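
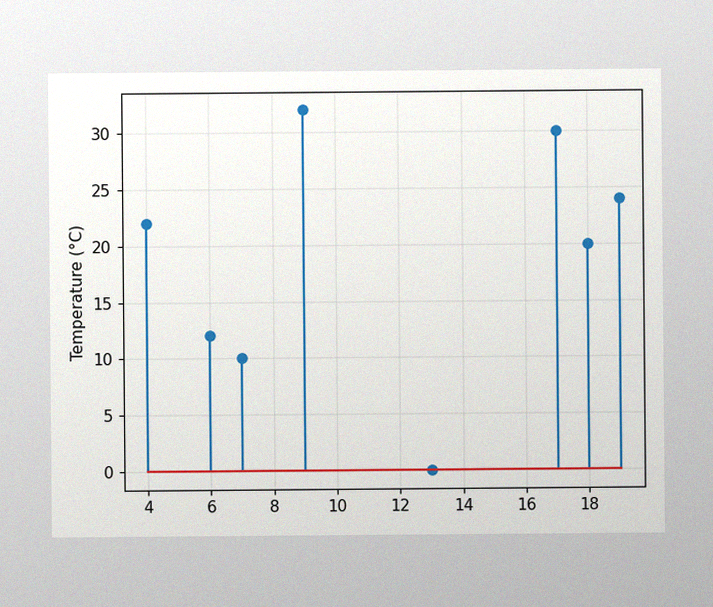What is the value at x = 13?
The image has some photo noise and uneven lighting. The stem at x=13 reaches 0°C.

0°C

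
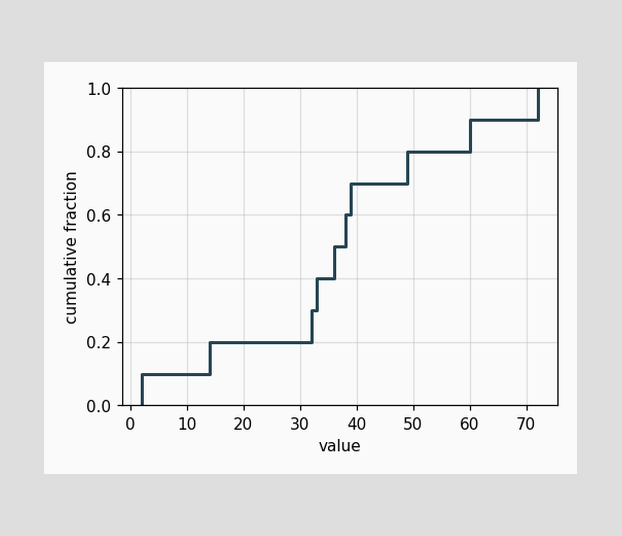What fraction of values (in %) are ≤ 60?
90%

At x=60 the ECDF step is at 90%.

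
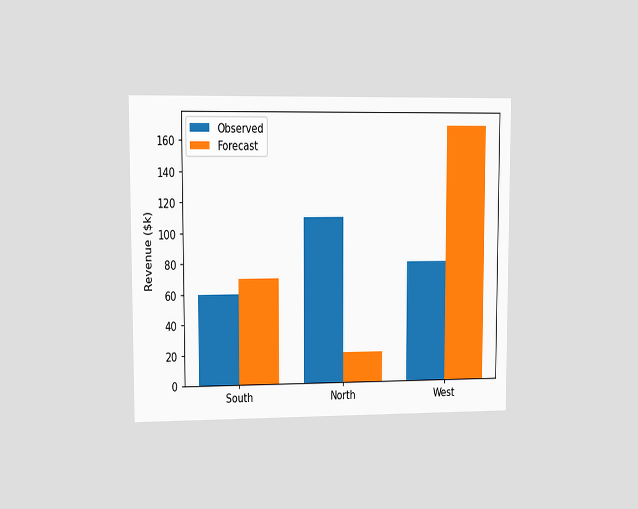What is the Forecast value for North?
The chart is viewed at a slight angle. The Forecast bar at North reaches $20k on the y-axis.

$20k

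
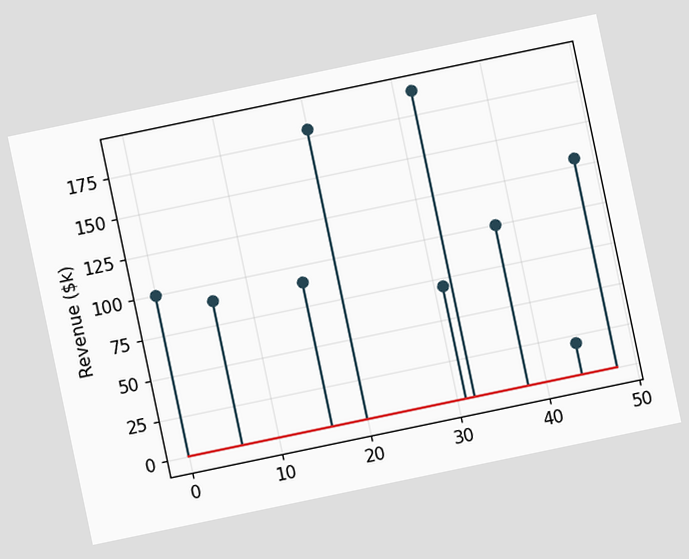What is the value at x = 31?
$70k

The chart is tilted about 12° counter-clockwise. The stem at x=31 reaches $70k.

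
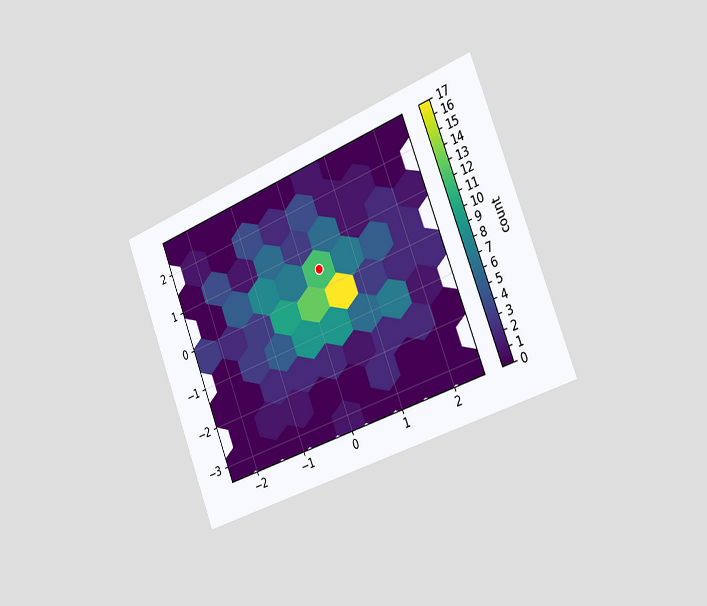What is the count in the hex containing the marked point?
12

The chart is tilted about 21° counter-clockwise and viewed slightly from the right. The marked hex reads 12 on the colorbar.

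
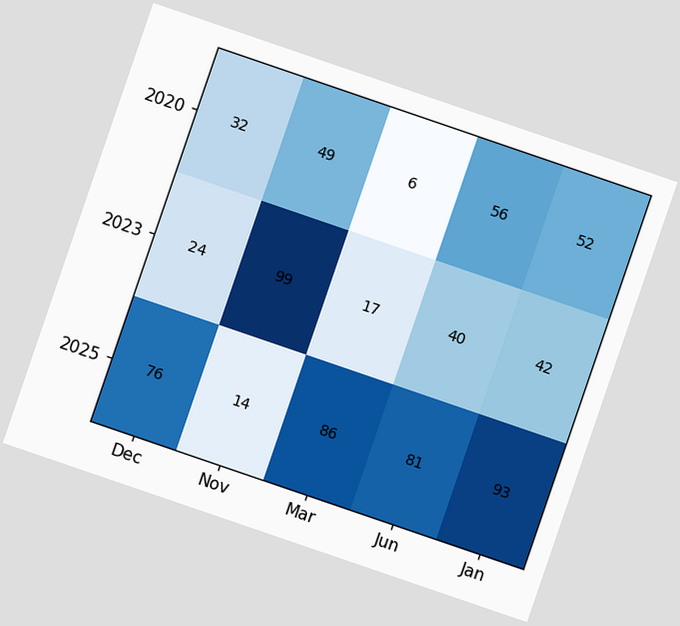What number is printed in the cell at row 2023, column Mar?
The chart is tilted about 19° clockwise. The (2023, Mar) cell reads 17.

17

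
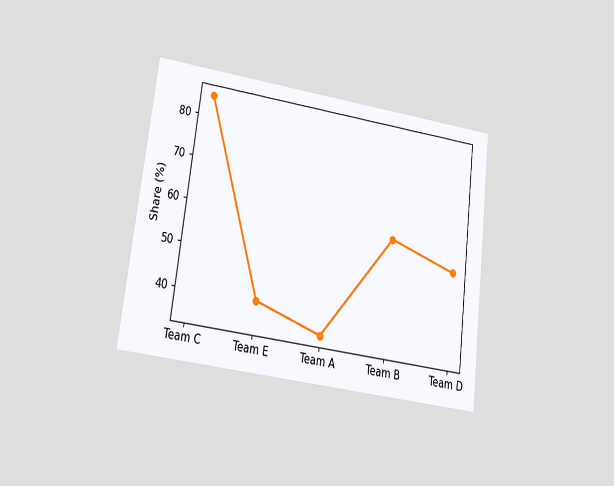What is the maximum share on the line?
85%

The chart is tilted about 7° clockwise and viewed at a slight angle. The highest point is at Team C, and reading across to the y-axis gives 85%.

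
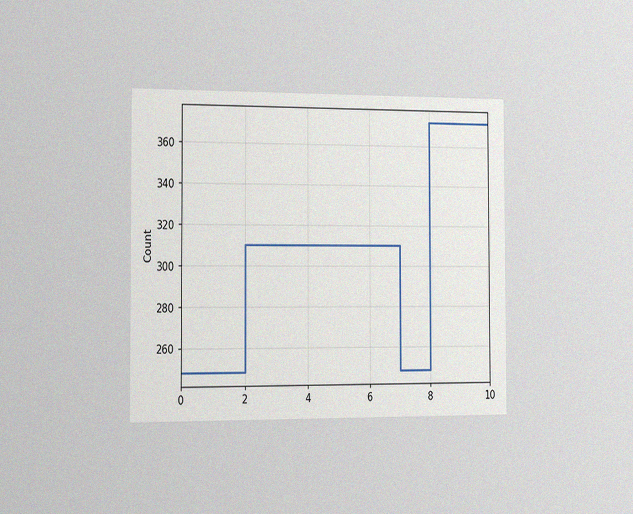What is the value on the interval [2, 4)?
The chart is viewed slightly from the left, with some photo noise. On [2, 4) the step sits at 310.

310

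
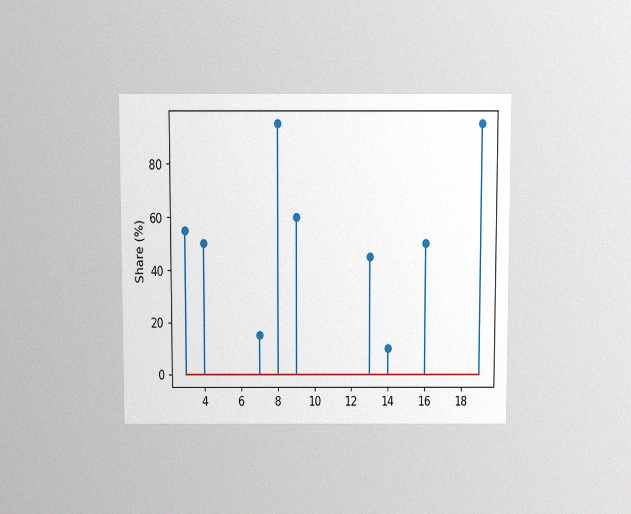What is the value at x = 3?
The chart is viewed slightly from above, with some photo noise. The stem at x=3 reaches 55%.

55%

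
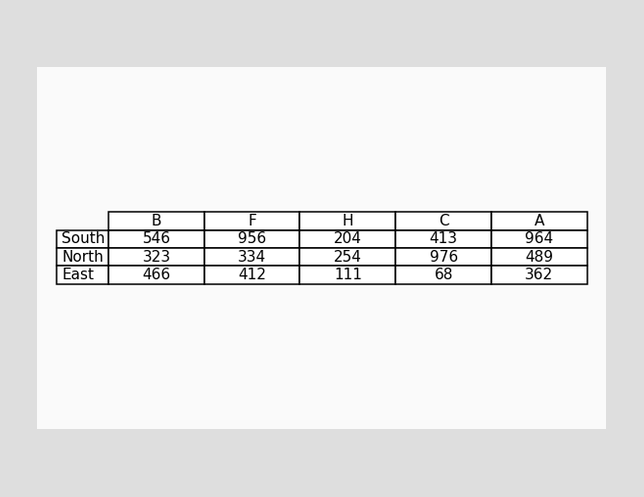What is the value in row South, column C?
413

The (South, C) cell reads 413.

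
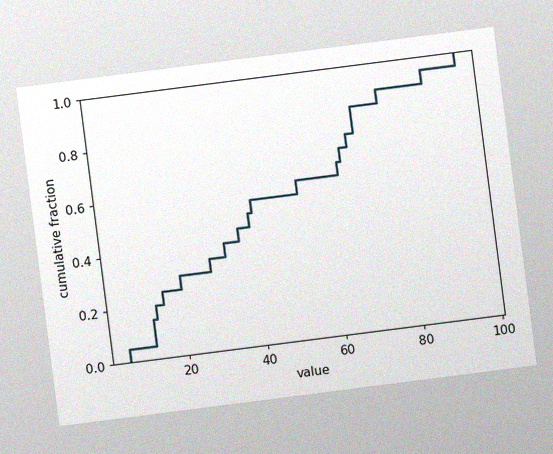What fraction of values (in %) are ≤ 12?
15%

The chart is tilted about 7° counter-clockwise, with some photo noise. At x=12 the ECDF step is at 15%.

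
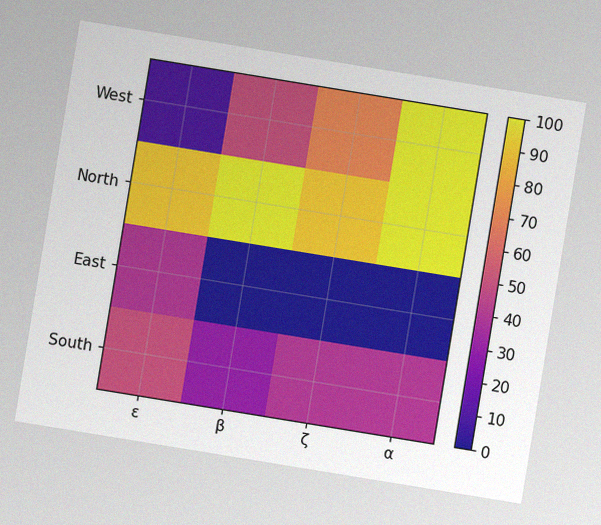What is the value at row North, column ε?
90

The chart is tilted about 9° clockwise, with some photo noise. Matching cell (North, ε) against the colorbar gives 90.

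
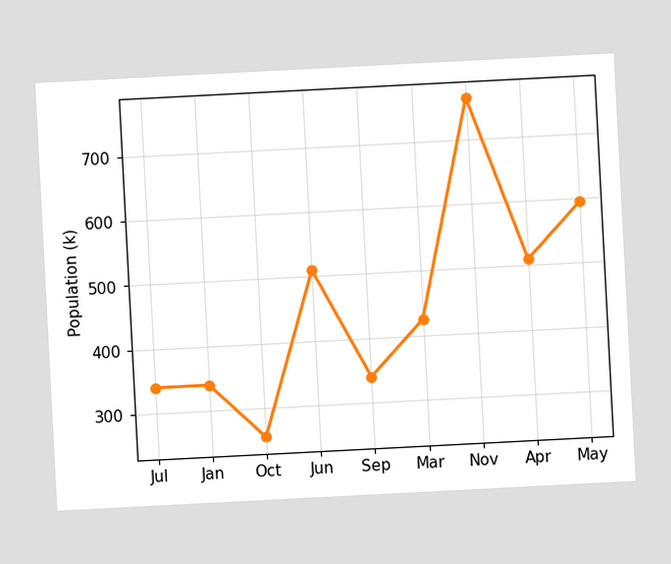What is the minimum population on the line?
The chart is tilted about 3° counter-clockwise. The lowest point is at Oct, and reading across to the y-axis gives 255k.

255k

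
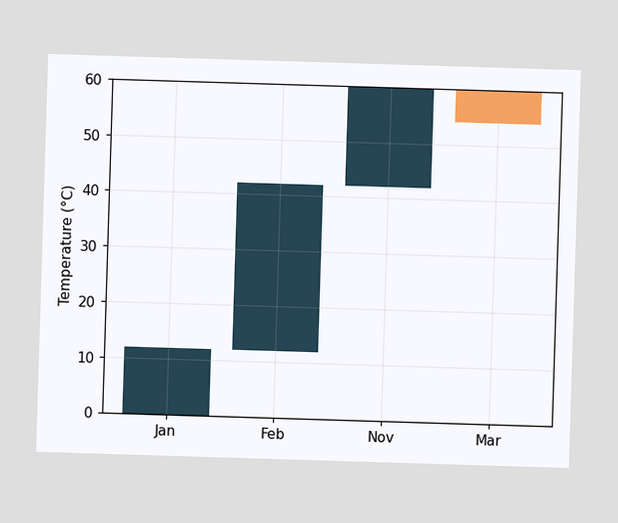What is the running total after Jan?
After Jan the running total reaches 12°C.

12°C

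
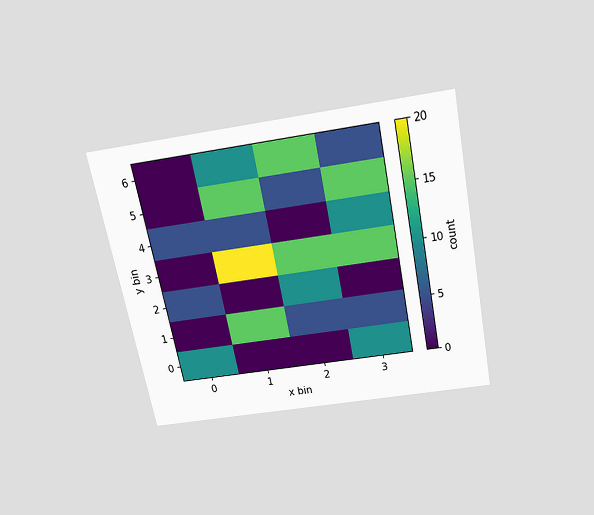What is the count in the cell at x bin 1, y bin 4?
The chart is tilted about 11° counter-clockwise and viewed slightly from above. Matching the cell (1, 4) against the colorbar gives 5.

5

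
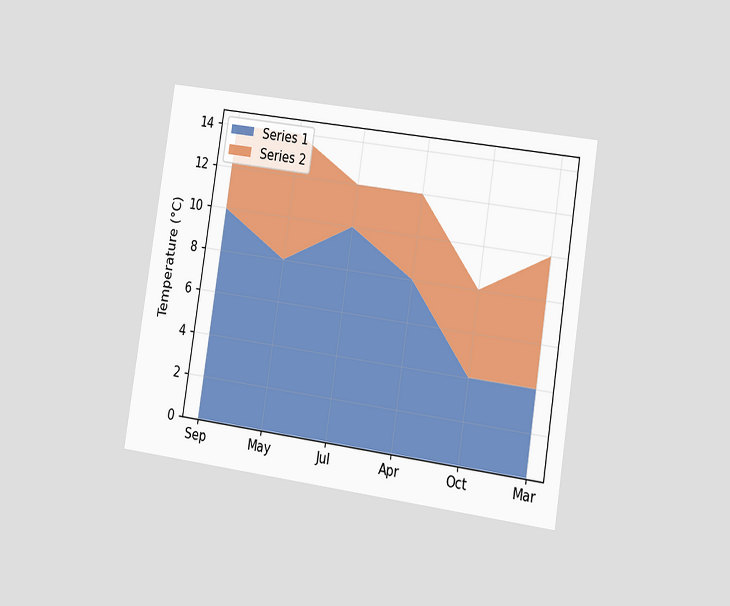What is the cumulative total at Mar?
The chart is tilted about 9° clockwise and viewed slightly from the right. The stacked total at Mar reaches 10°C.

10°C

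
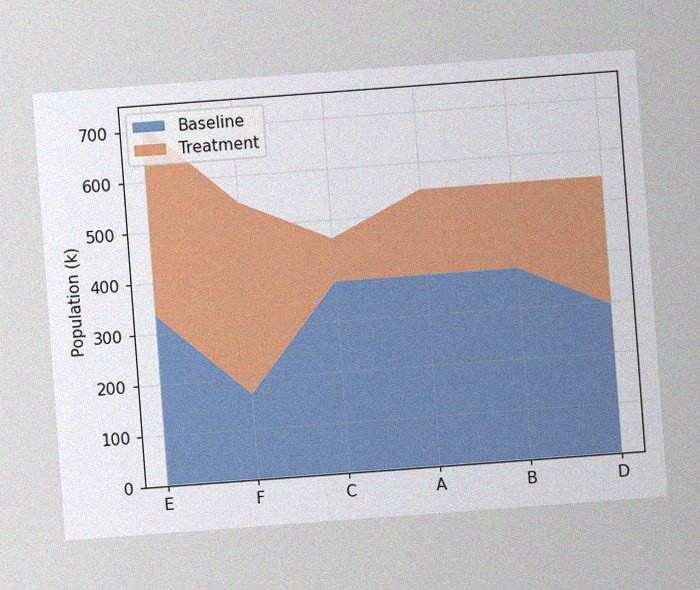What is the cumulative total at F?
546k

The chart is tilted about 4° counter-clockwise, with some photo noise. The stacked total at F reaches 546k.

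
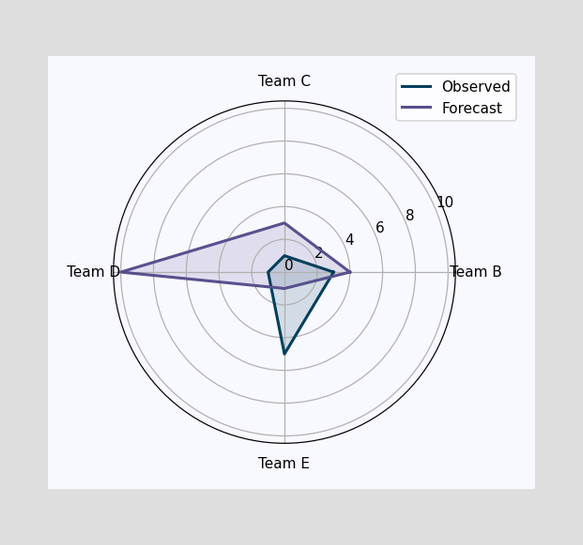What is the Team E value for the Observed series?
5

On the Team E axis, Observed reaches 5.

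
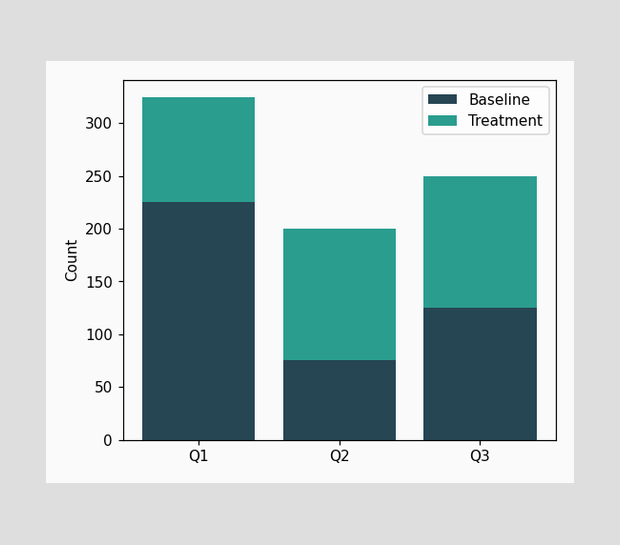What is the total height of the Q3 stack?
The Q3 stack's top reaches 250 on the y-axis.

250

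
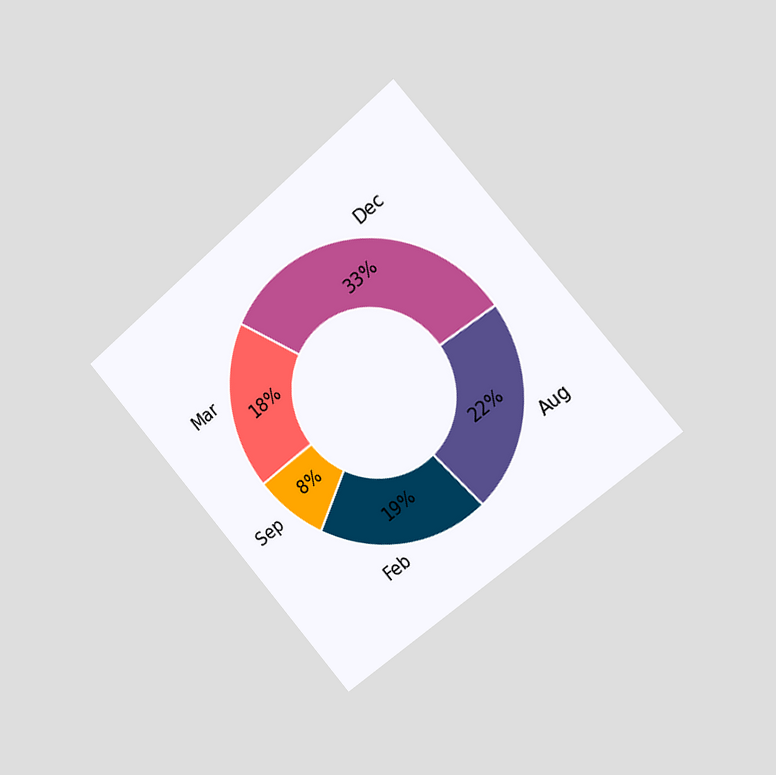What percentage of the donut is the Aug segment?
22%

The chart is tilted about 41° counter-clockwise and viewed slightly from the right. The Aug segment takes up 22% of the ring.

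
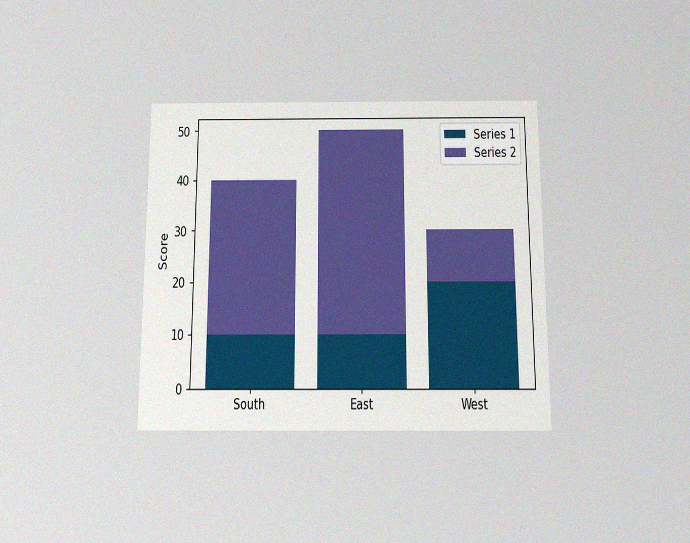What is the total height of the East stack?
50

The chart is viewed slightly from below, with some photo noise. The East stack's top reaches 50 on the y-axis.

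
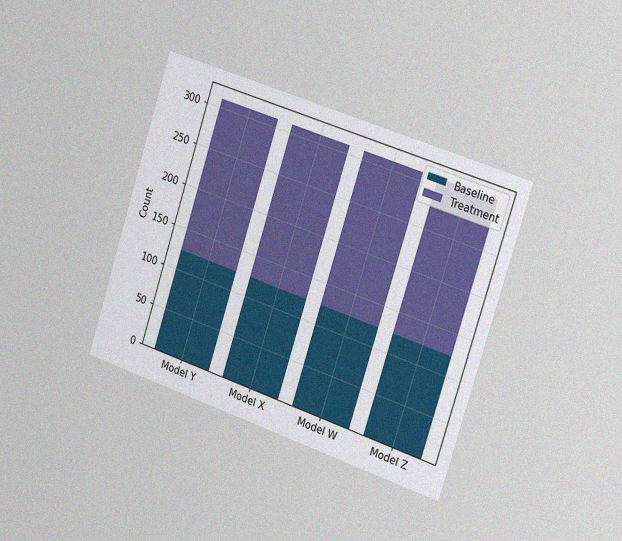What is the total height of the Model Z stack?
310

The chart is tilted about 18° clockwise and viewed slightly from the right, with some photo noise. The Model Z stack's top reaches 310 on the y-axis.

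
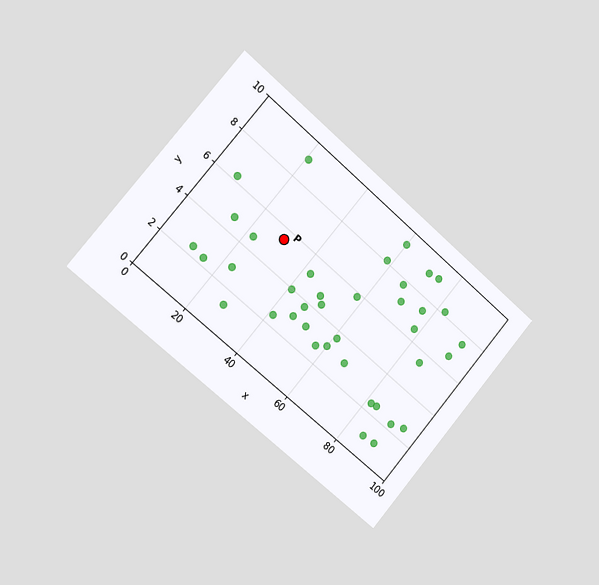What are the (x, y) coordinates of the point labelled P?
The chart is tilted about 41° clockwise and viewed slightly from the left. Following the gridlines from P to each axis, P sits at (30, 5.5).

(30, 5.5)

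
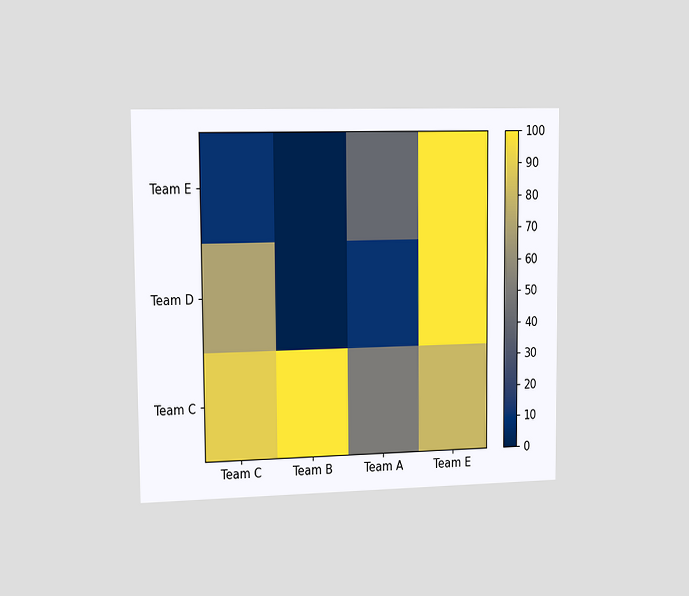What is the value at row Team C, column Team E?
The chart is viewed slightly from the left. Matching cell (Team C, Team E) against the colorbar gives 80.

80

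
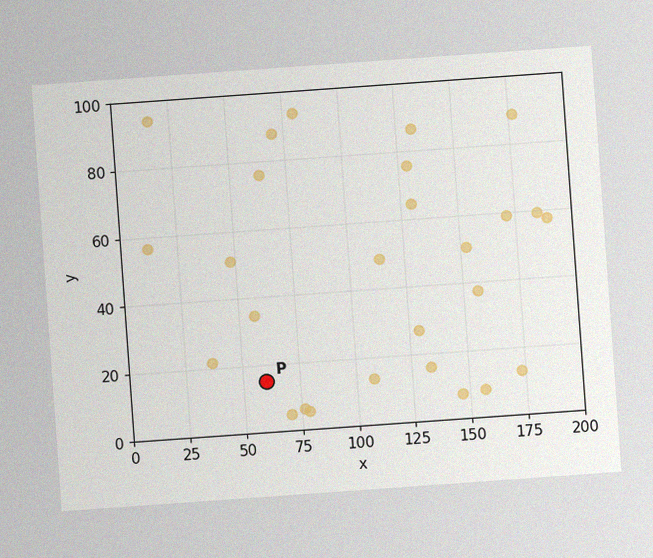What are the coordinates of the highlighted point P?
The chart is tilted about 4° counter-clockwise, with some photo noise. Following the gridlines from P to each axis, P sits at (60, 15).

(60, 15)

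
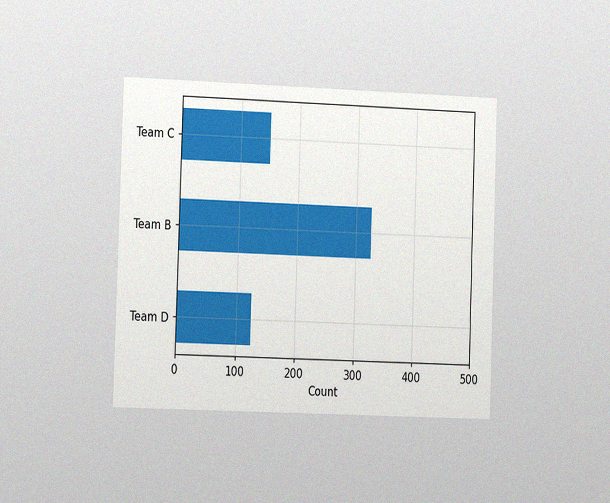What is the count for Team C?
150

The chart is viewed slightly from the left, with some photo noise. Reading along the chart's x-axis, the Team C bar reaches 150.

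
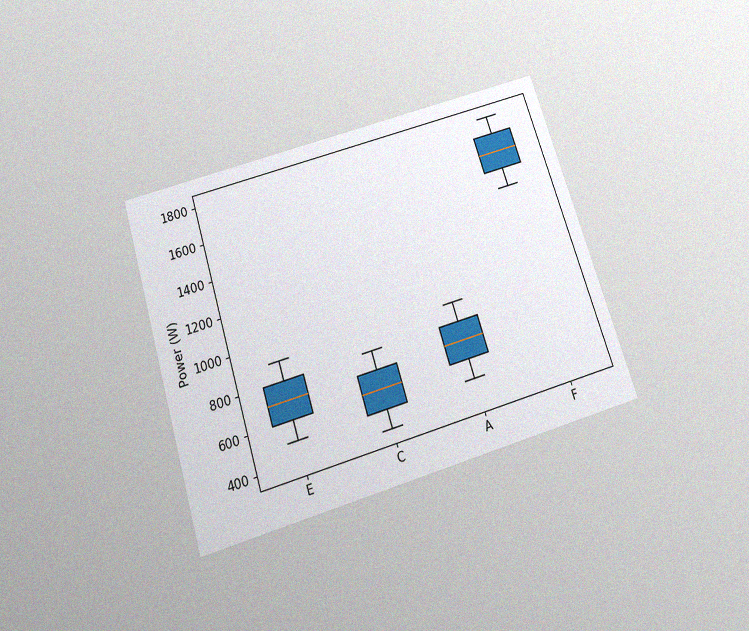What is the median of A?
700W

The chart is tilted about 17° counter-clockwise and viewed slightly from below, with some photo noise. The median line in the A box sits at 700W.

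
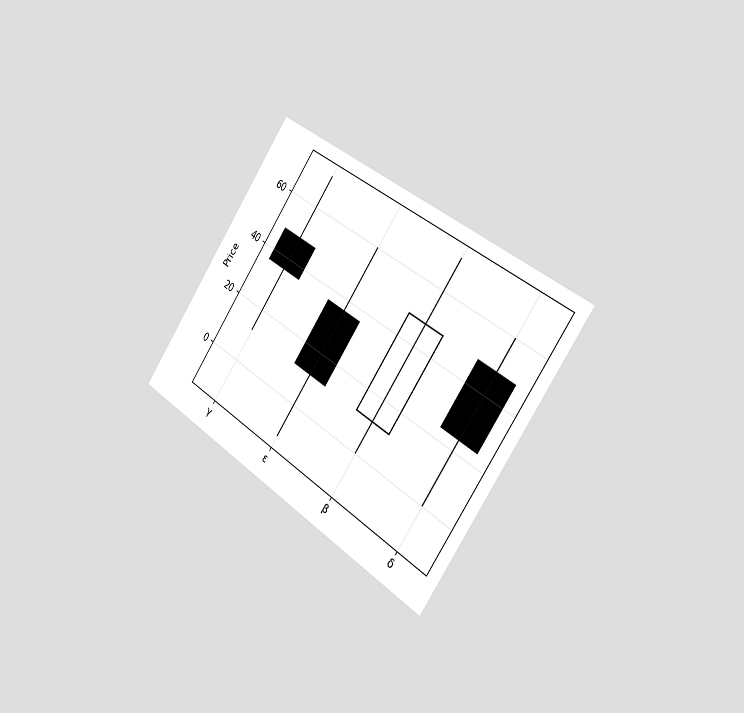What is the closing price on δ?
The chart is tilted about 35° clockwise and viewed slightly from the right. The δ candle closes at 24.

24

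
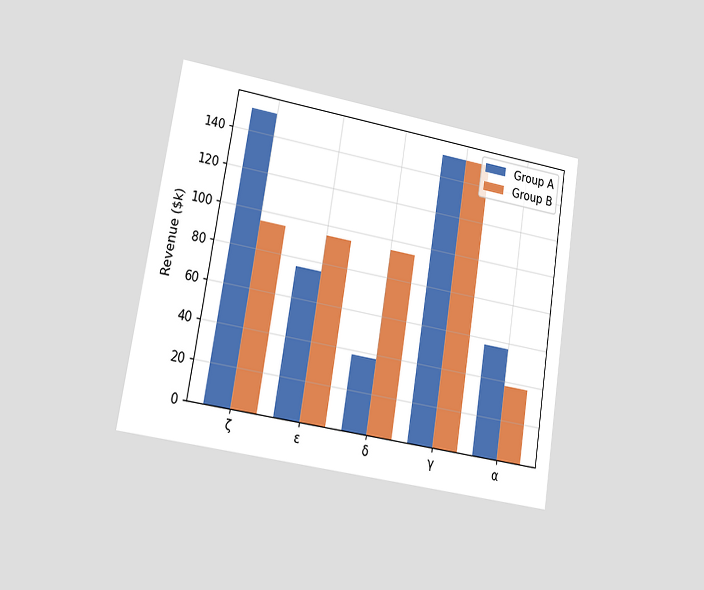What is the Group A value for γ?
$152k

The chart is tilted about 9° clockwise and viewed at a slight angle. The Group A bar at γ reaches $152k on the y-axis.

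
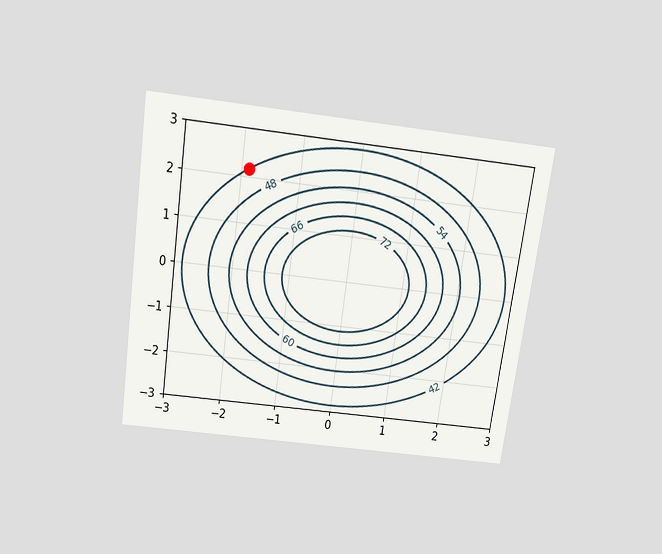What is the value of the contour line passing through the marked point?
42

The chart is tilted about 8° clockwise and viewed slightly from above. The marked point sits on the contour labelled 42.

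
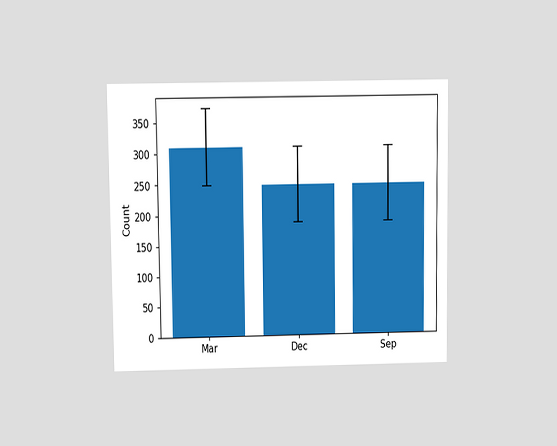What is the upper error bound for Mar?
372

The chart is viewed slightly from above. The Mar bar's upper whisker reaches 372.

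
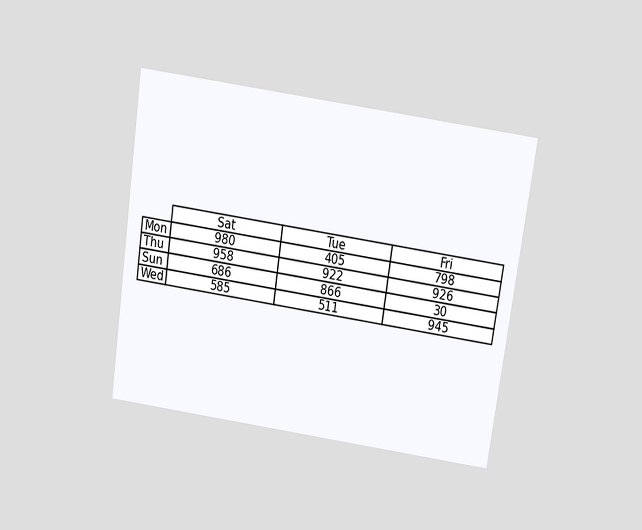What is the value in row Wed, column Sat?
The chart is tilted about 8° clockwise and viewed slightly from above. The (Wed, Sat) cell reads 585.

585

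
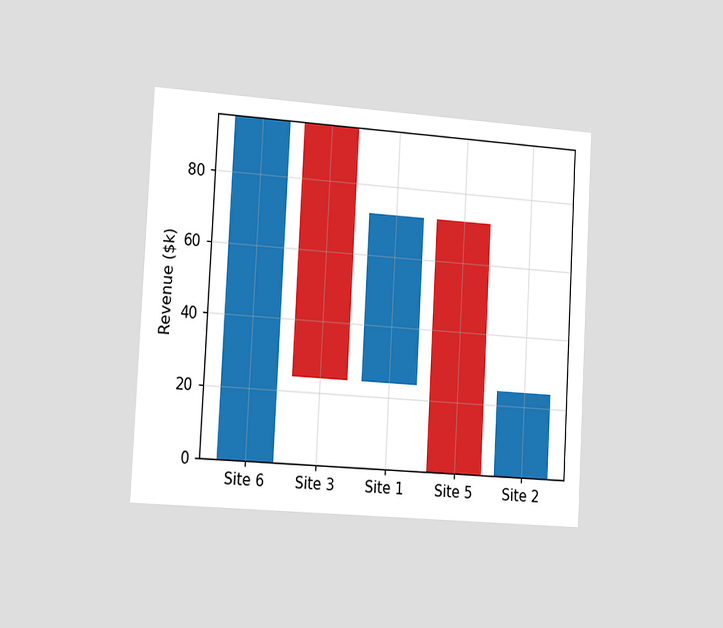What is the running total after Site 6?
The chart is tilted about 3° clockwise and viewed slightly from the left. After Site 6 the running total reaches $96k.

$96k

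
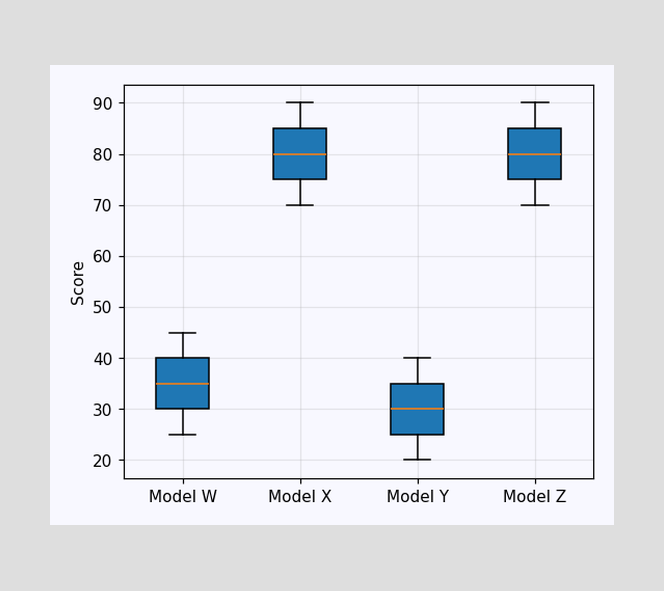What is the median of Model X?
The median line in the Model X box sits at 80.

80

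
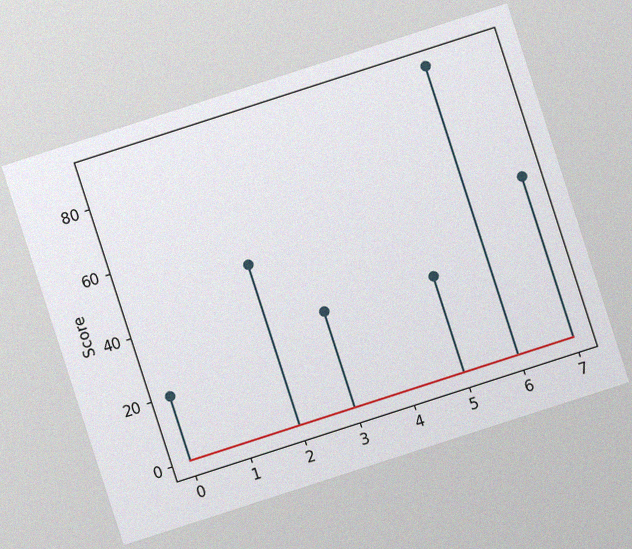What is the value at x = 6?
The chart is tilted about 18° counter-clockwise, with some photo noise. The stem at x=6 reaches 90.

90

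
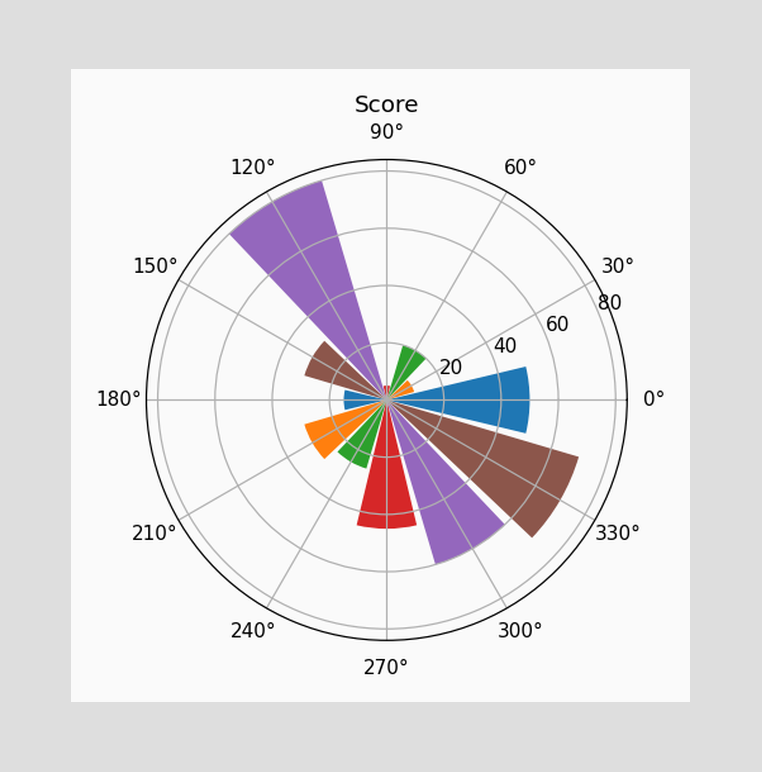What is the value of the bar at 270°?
45

The bar at 270° reaches 45 on the radial axis.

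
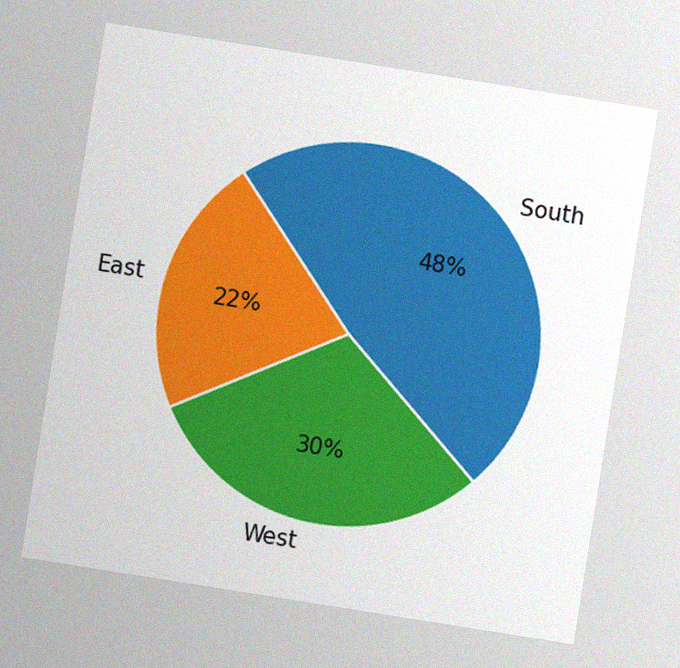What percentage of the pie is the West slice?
The chart is tilted about 9° clockwise, with some photo noise. The West slice takes up 30% of the pie.

30%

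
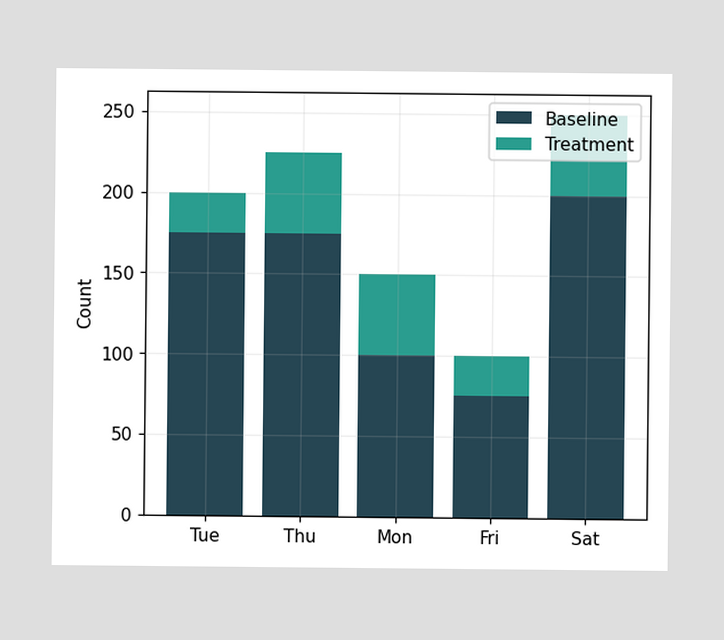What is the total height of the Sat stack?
250

The Sat stack's top reaches 250 on the y-axis.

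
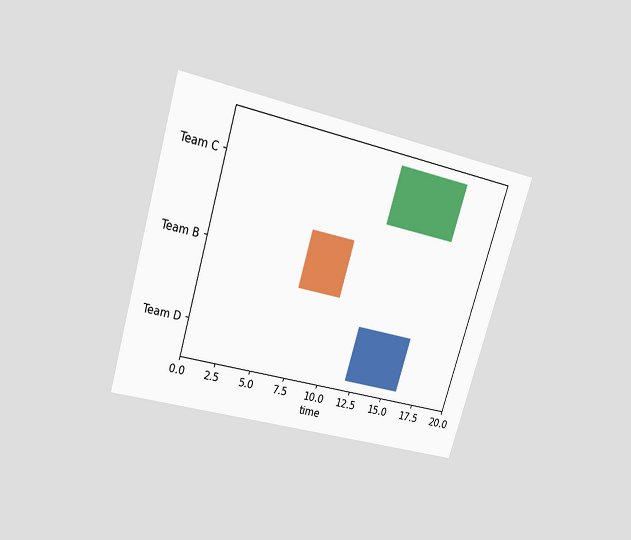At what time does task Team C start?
12

The chart is tilted about 17° clockwise and viewed slightly from above. The Team C bar begins at t=12.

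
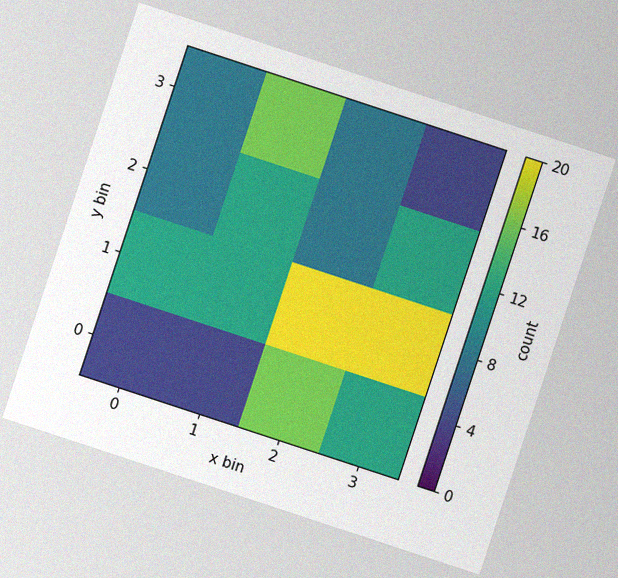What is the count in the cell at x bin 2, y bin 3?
The chart is tilted about 18° clockwise, with some photo noise. Matching the cell (2, 3) against the colorbar gives 8.

8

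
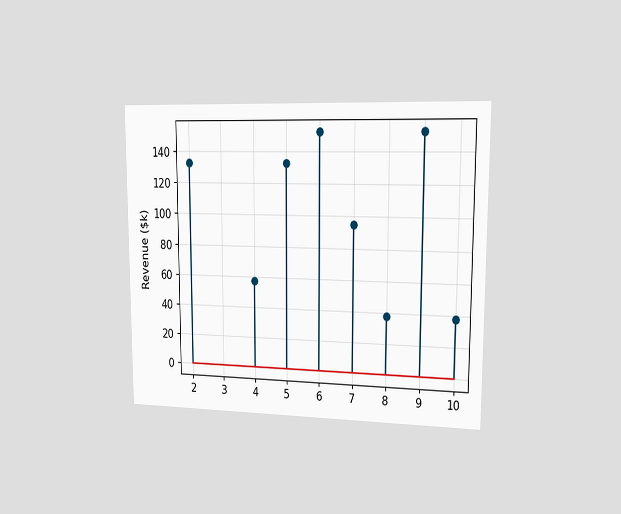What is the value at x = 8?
$38k

The chart is viewed slightly from the right. The stem at x=8 reaches $38k.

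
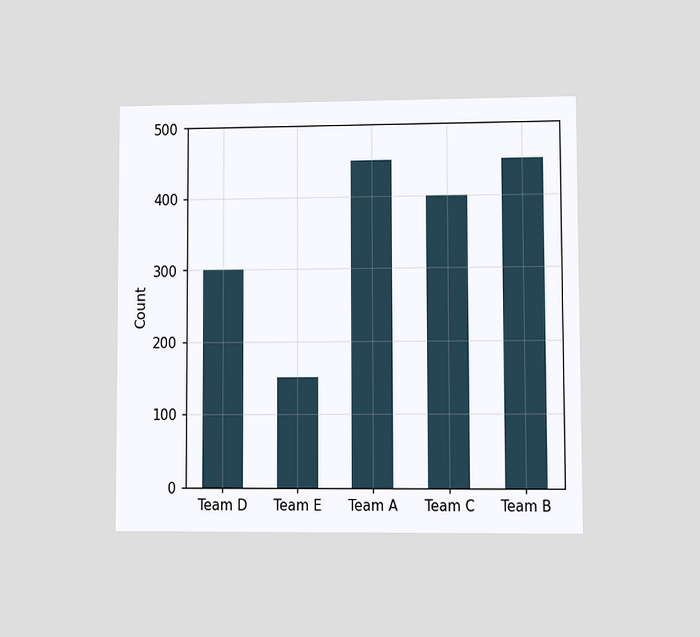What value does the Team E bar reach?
150

The chart is viewed at a slight angle. Reading along the chart's y-axis, the Team E bar reaches 150.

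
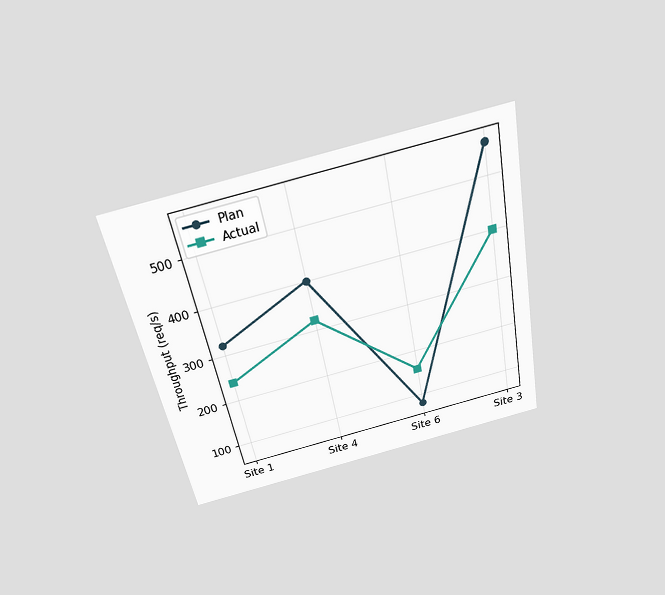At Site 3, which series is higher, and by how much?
Plan, by 160req/s

The chart is tilted about 11° counter-clockwise and viewed slightly from above. At Site 3, Plan sits above the other line by 160req/s.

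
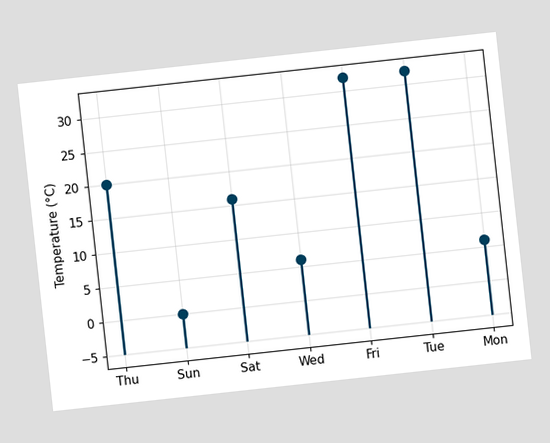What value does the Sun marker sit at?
The chart is tilted about 6° counter-clockwise. The Sun marker sits at 0°C.

0°C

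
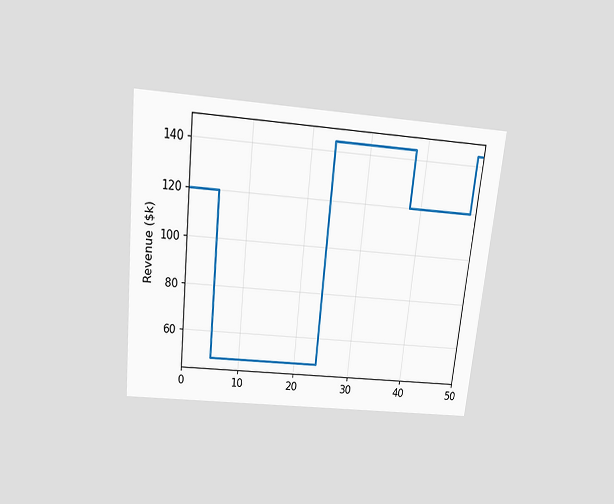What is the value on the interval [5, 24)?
$48k

The chart is tilted about 6° clockwise and viewed slightly from above. On [5, 24) the step sits at $48k.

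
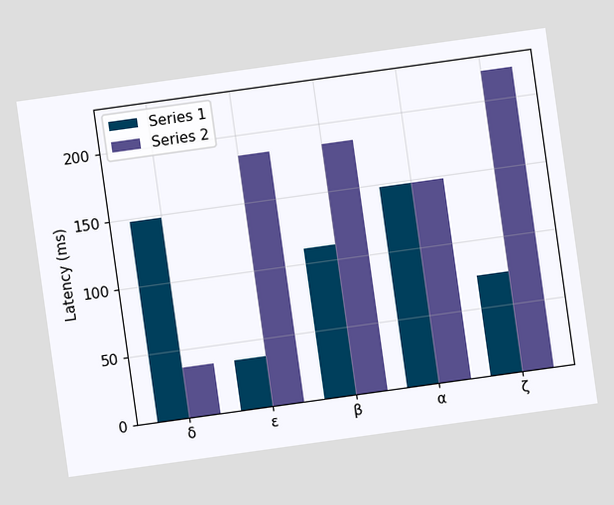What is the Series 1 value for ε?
37ms

The chart is tilted about 8° counter-clockwise. The Series 1 bar at ε reaches 37ms on the y-axis.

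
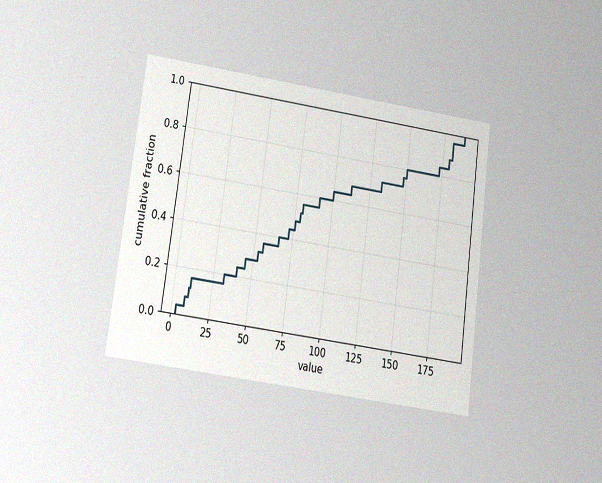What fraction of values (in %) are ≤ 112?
The chart is tilted about 8° clockwise and viewed at a slight angle, with some photo noise. At x=112 the ECDF step is at 68%.

68%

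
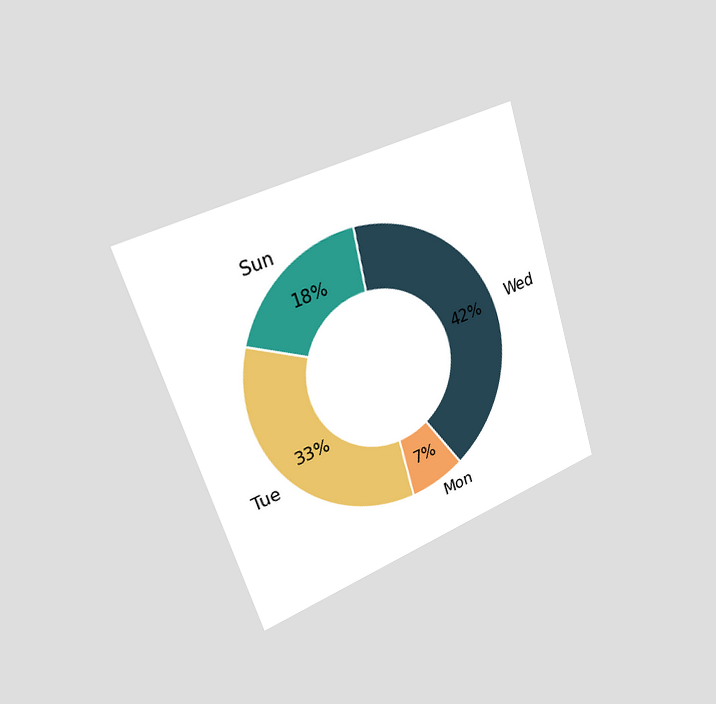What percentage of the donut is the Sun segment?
The chart is tilted about 18° counter-clockwise and viewed slightly from the left. The Sun segment takes up 18% of the ring.

18%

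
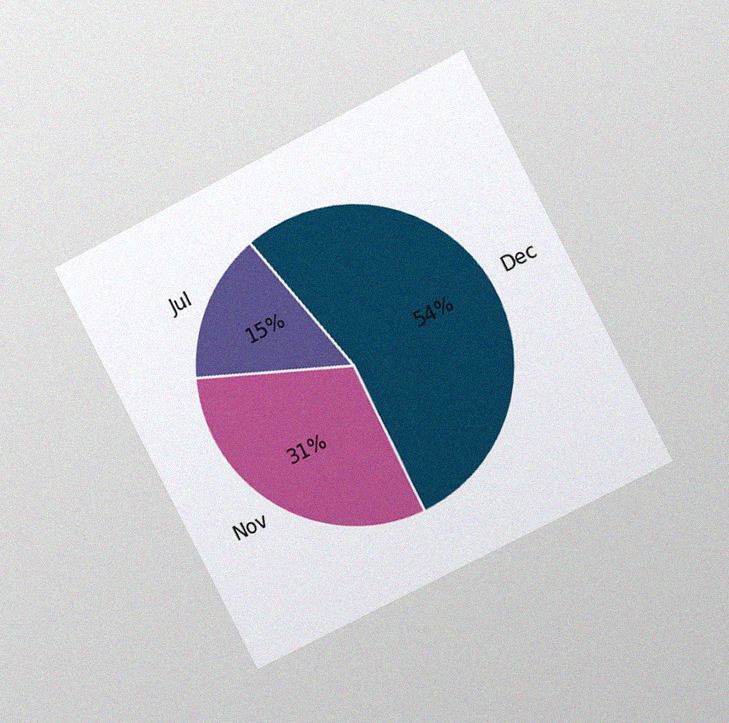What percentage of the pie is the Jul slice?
15%

The chart is tilted about 27° counter-clockwise and viewed slightly from the right, with some photo noise. The Jul slice takes up 15% of the pie.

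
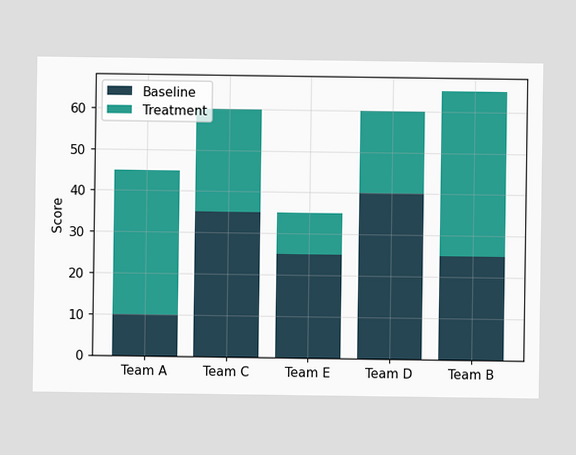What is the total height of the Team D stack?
60

The Team D stack's top reaches 60 on the y-axis.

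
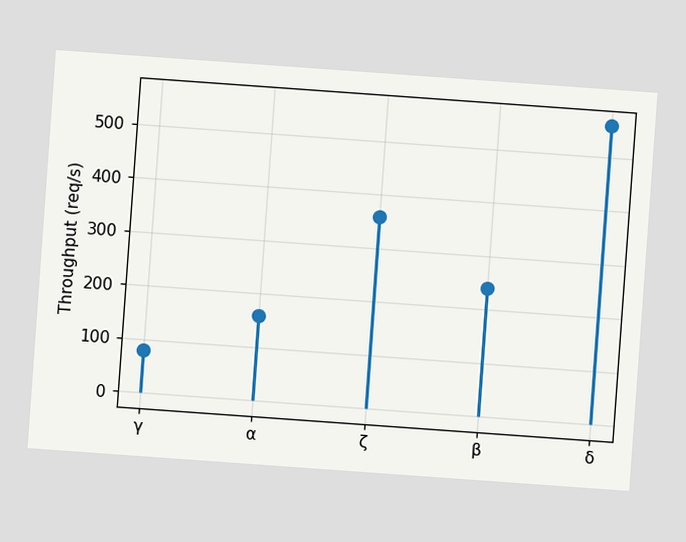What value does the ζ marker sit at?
The chart is tilted about 4° clockwise. The ζ marker sits at 360req/s.

360req/s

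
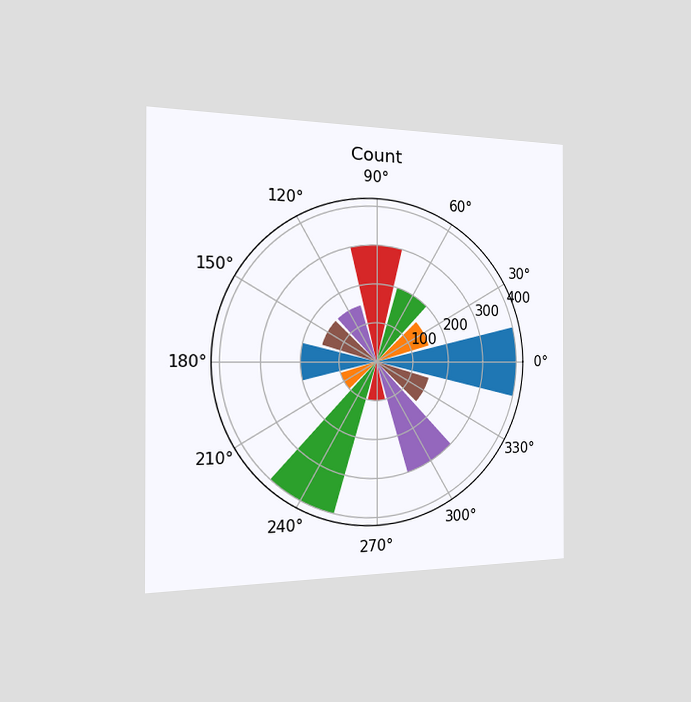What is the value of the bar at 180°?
200

The chart is viewed slightly from the left. The bar at 180° reaches 200 on the radial axis.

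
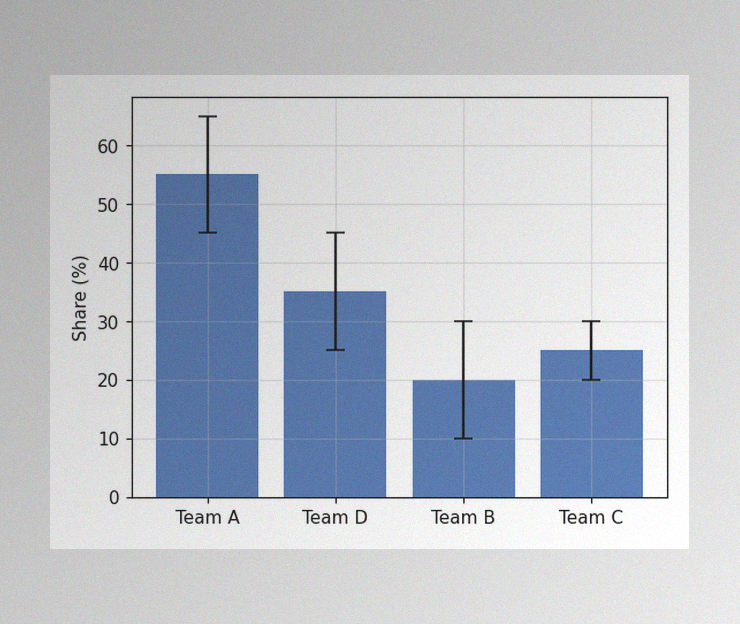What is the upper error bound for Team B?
30%

The image has some photo noise and uneven lighting. The Team B bar's upper whisker reaches 30%.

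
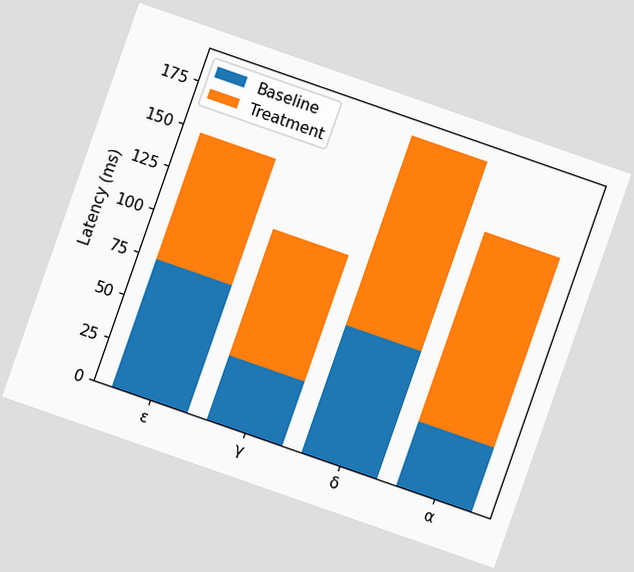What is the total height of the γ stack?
The chart is tilted about 19° clockwise. The γ stack's top reaches 111ms on the y-axis.

111ms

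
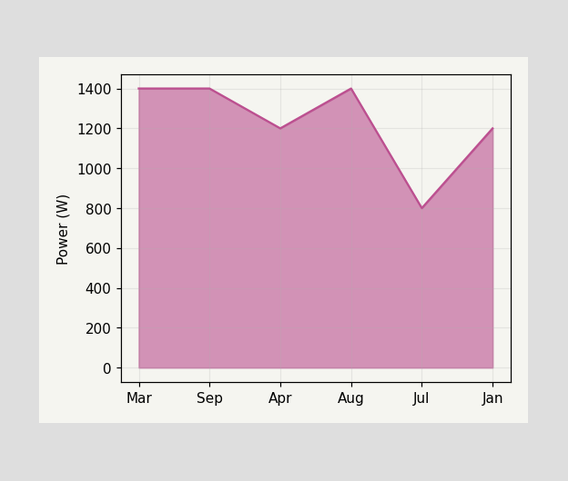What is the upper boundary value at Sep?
At Sep the upper boundary is at 1400W.

1400W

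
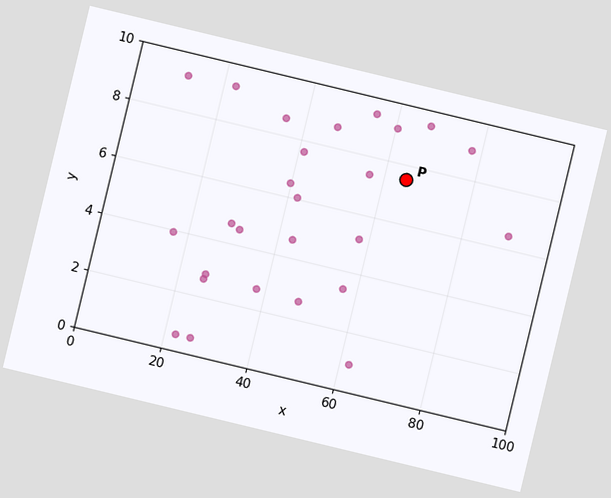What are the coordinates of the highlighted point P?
The chart is tilted about 14° clockwise. Following the gridlines from P to each axis, P sits at (65, 7.5).

(65, 7.5)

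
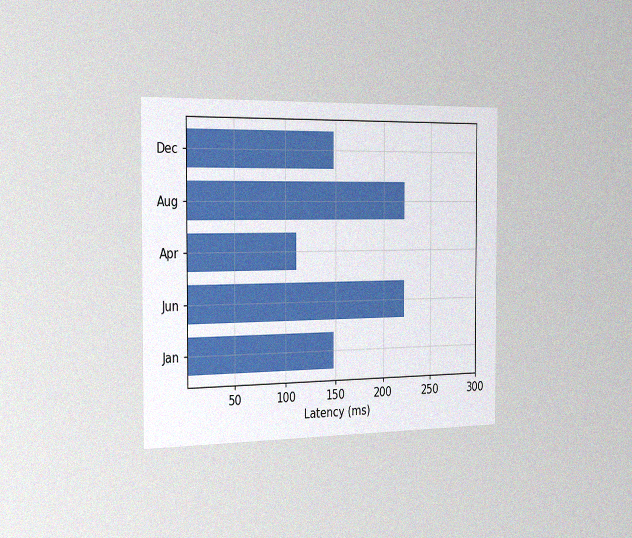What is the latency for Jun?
222ms

The chart is viewed slightly from the left, with some photo noise. Reading along the chart's x-axis, the Jun bar reaches 222ms.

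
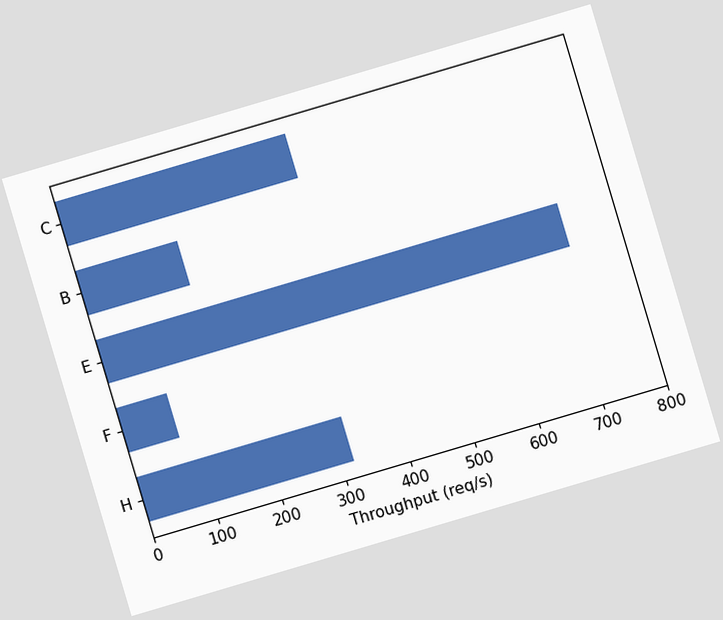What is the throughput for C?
The chart is tilted about 17° counter-clockwise. Reading along the chart's x-axis, the C bar reaches 360req/s.

360req/s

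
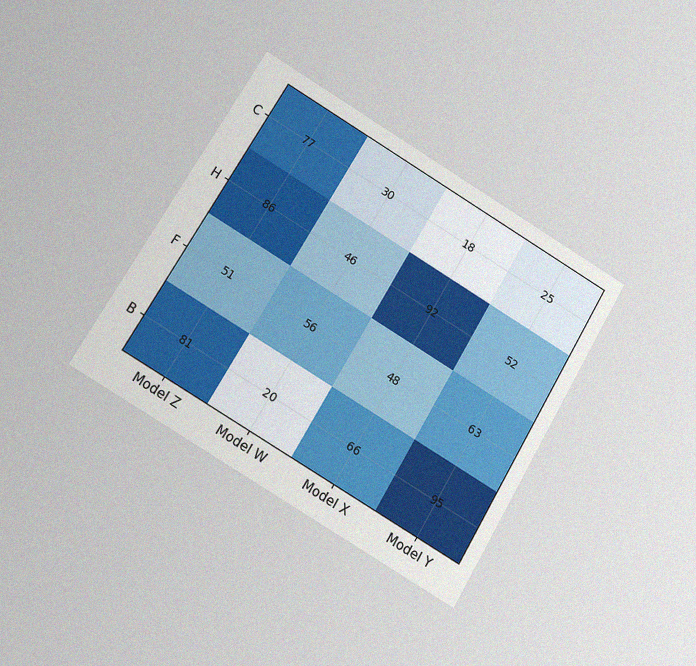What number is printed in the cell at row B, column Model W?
20

The chart is tilted about 31° clockwise and viewed at a slight angle, with some photo noise. The (B, Model W) cell reads 20.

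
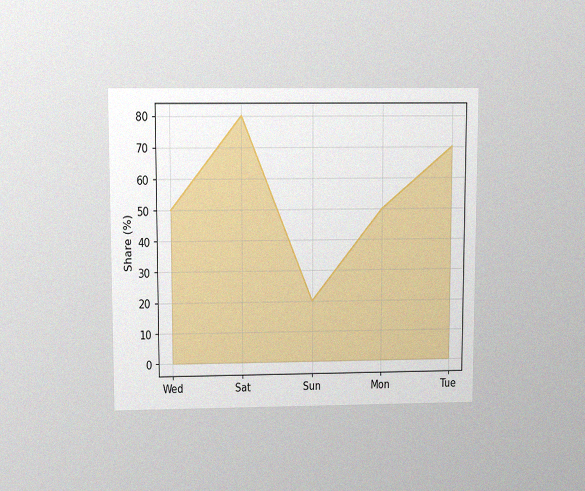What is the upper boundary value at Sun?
20%

The chart is viewed slightly from above, with some photo noise. At Sun the upper boundary is at 20%.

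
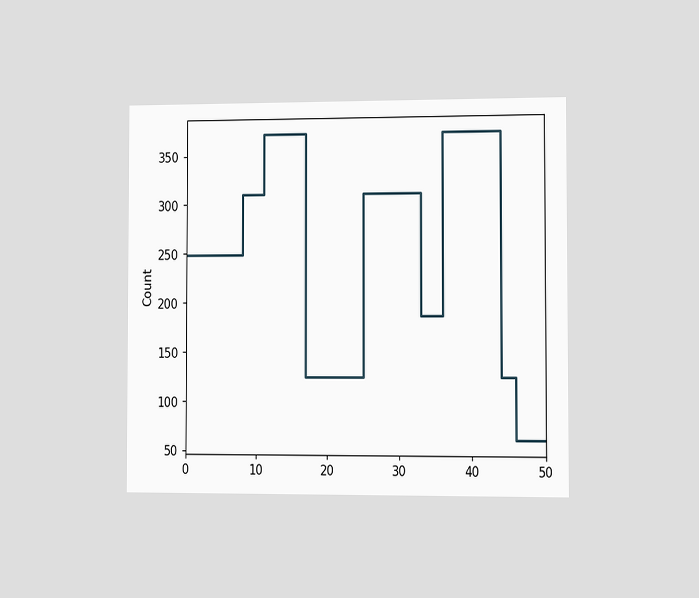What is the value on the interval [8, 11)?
310

The chart is viewed slightly from the right. On [8, 11) the step sits at 310.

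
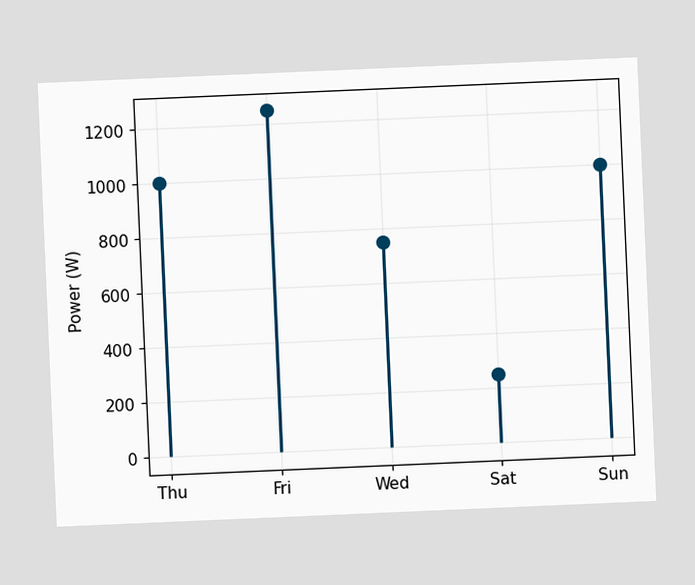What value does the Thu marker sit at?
1000W

The chart is tilted about 2° counter-clockwise. The Thu marker sits at 1000W.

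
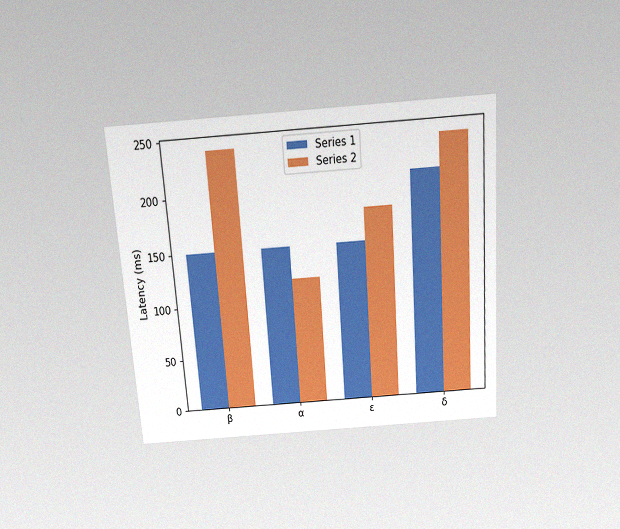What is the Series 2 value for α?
120ms

The chart is tilted about 4° counter-clockwise and viewed slightly from above, with some photo noise. The Series 2 bar at α reaches 120ms on the y-axis.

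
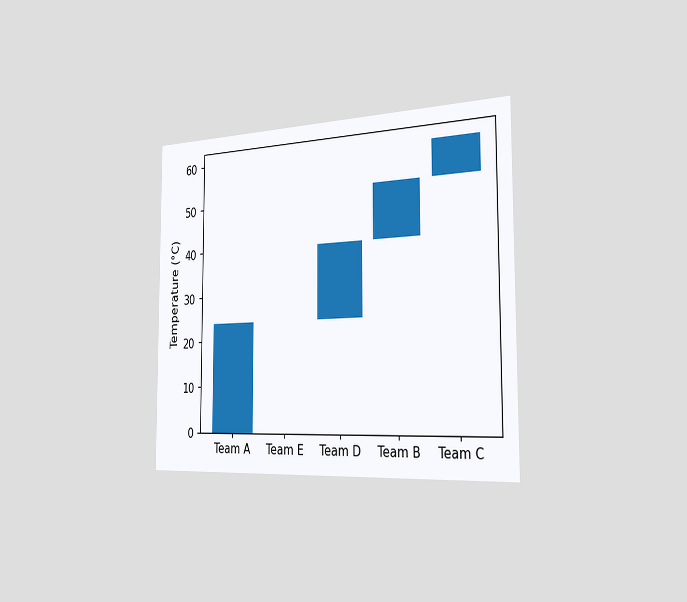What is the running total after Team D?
40°C

The chart is viewed slightly from the right. After Team D the running total reaches 40°C.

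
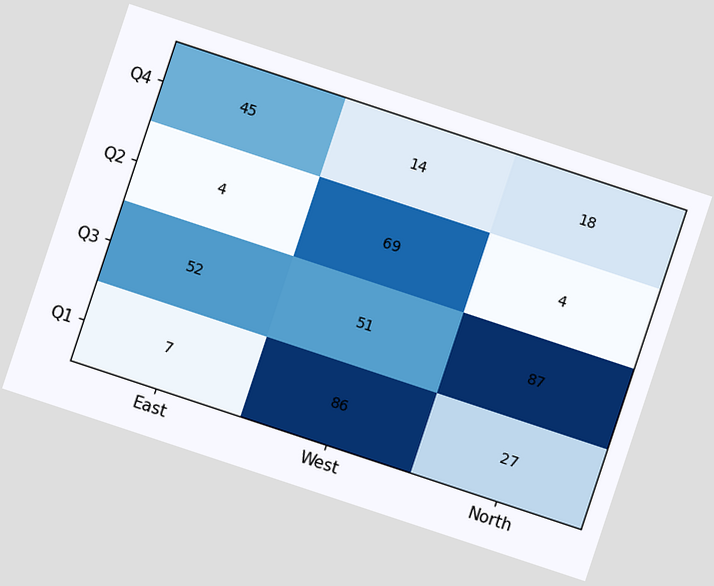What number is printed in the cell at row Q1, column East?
The chart is tilted about 18° clockwise. The (Q1, East) cell reads 7.

7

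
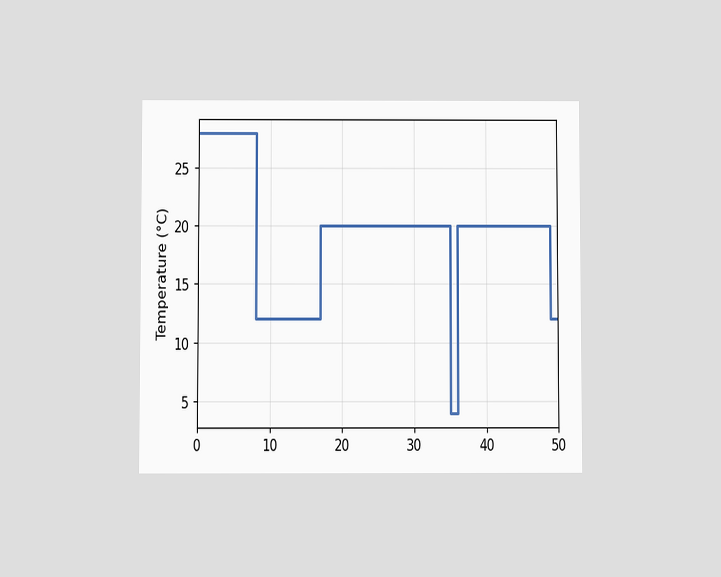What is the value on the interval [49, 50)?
The chart is viewed at a slight angle. On [49, 50) the step sits at 12°C.

12°C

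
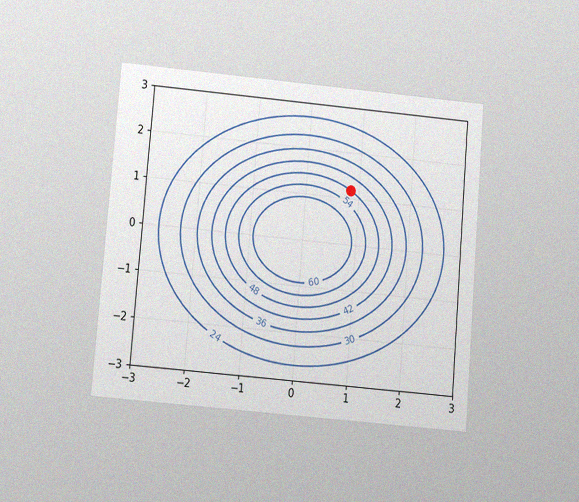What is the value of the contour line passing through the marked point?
The chart is tilted about 5° clockwise and viewed slightly from below, with some photo noise. The marked point sits on the contour labelled 48.

48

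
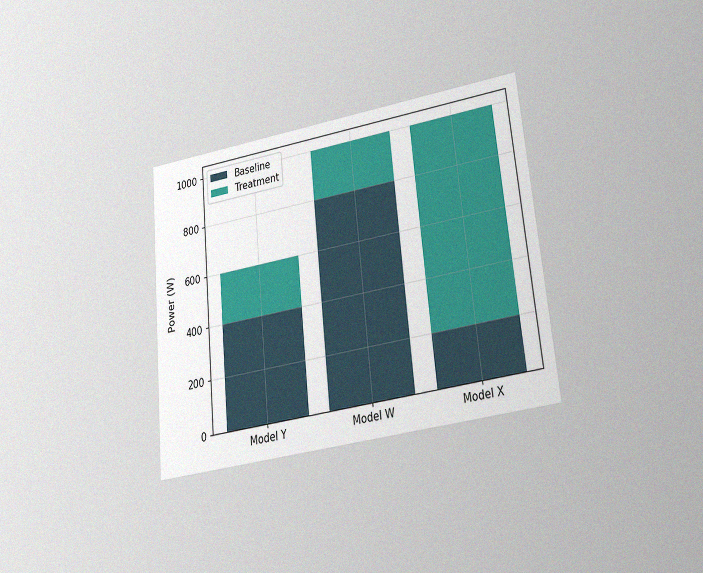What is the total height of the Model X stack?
1000W

The chart is tilted about 5° counter-clockwise and viewed slightly from below, with some photo noise. The Model X stack's top reaches 1000W on the y-axis.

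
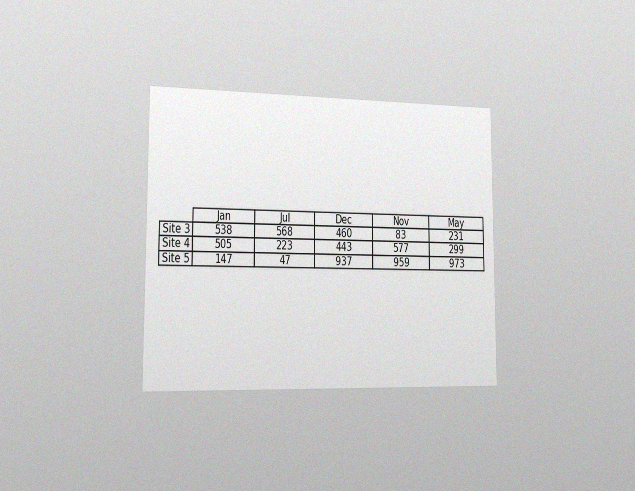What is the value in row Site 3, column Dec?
460

The chart is viewed slightly from the left, with some photo noise. The (Site 3, Dec) cell reads 460.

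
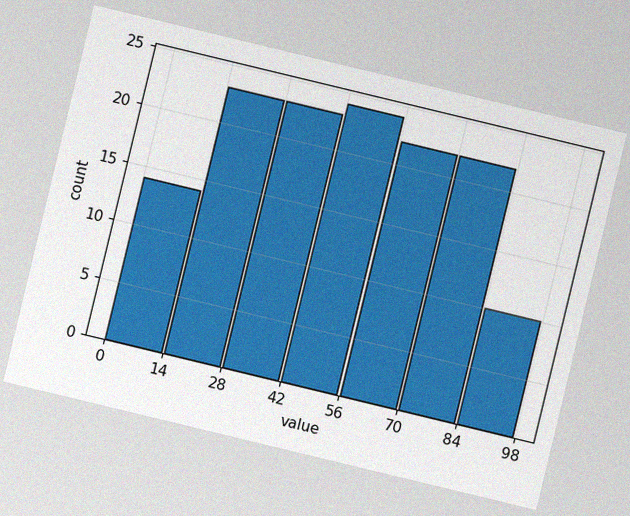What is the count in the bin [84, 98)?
10

The chart is tilted about 14° clockwise, with some photo noise. The [84, 98) bin has height 10.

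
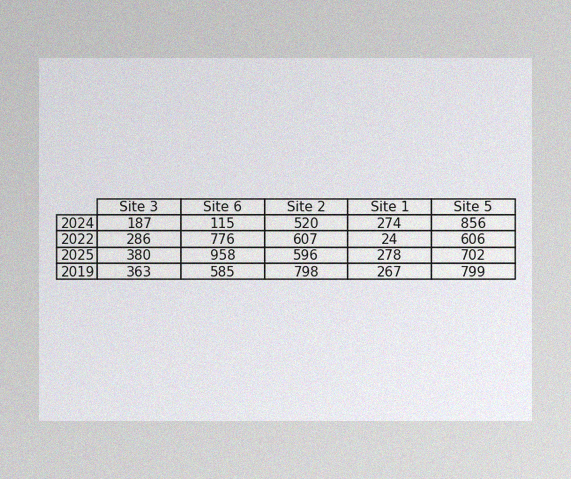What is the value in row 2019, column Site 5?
The image has some photo noise and uneven lighting. The (2019, Site 5) cell reads 799.

799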